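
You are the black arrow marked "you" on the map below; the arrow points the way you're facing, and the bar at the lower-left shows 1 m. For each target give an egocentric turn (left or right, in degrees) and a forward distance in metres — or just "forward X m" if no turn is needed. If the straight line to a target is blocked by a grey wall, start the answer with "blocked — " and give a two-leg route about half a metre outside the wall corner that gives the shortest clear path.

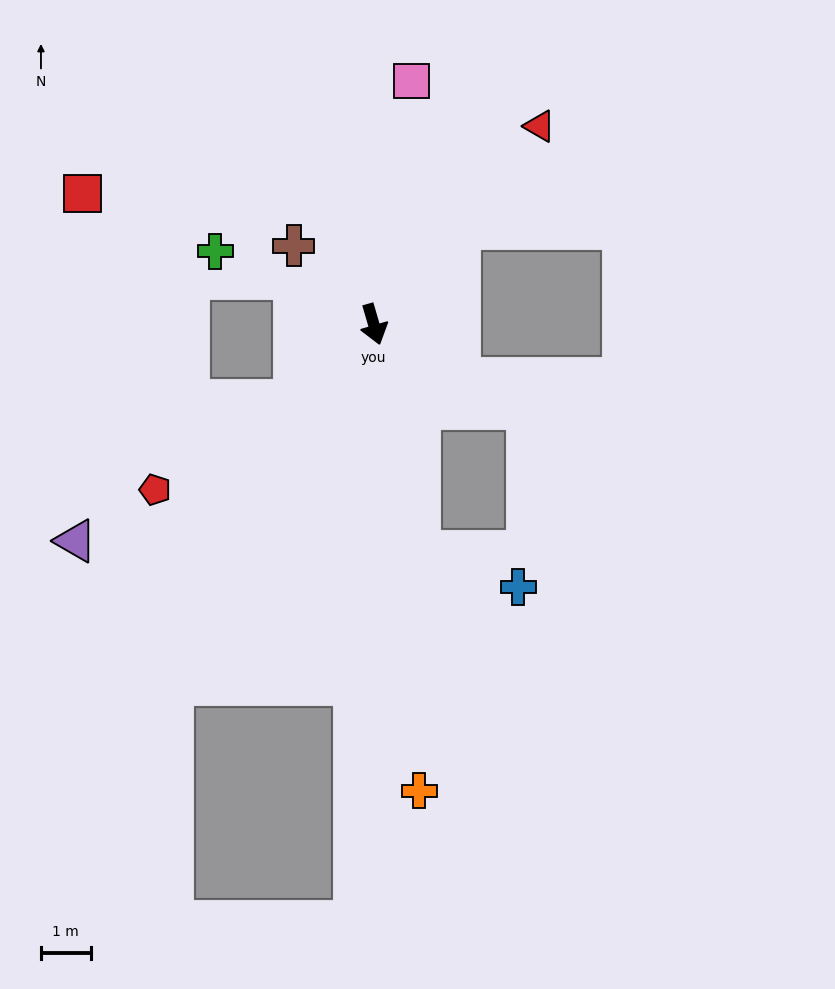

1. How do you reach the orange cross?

turn right 11°, forward 9.4 m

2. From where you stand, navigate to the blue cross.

blocked — turn right 5°, forward 4.7 m, then turn left 59°, forward 2.1 m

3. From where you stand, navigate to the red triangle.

turn left 124°, forward 5.2 m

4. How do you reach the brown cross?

turn right 151°, forward 2.3 m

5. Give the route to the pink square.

turn left 155°, forward 4.9 m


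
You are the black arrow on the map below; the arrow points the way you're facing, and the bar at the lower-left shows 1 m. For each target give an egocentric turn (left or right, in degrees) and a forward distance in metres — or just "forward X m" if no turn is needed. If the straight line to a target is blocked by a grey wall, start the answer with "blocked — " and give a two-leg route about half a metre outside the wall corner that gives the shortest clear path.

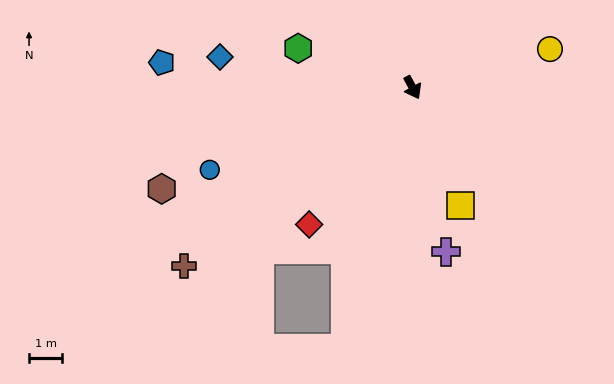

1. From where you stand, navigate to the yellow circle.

turn left 77°, forward 4.3 m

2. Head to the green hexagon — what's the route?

turn right 137°, forward 3.7 m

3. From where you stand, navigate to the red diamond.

turn right 65°, forward 5.2 m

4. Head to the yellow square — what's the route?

turn right 6°, forward 3.8 m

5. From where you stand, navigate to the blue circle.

turn right 96°, forward 6.6 m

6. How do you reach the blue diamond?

turn right 127°, forward 5.9 m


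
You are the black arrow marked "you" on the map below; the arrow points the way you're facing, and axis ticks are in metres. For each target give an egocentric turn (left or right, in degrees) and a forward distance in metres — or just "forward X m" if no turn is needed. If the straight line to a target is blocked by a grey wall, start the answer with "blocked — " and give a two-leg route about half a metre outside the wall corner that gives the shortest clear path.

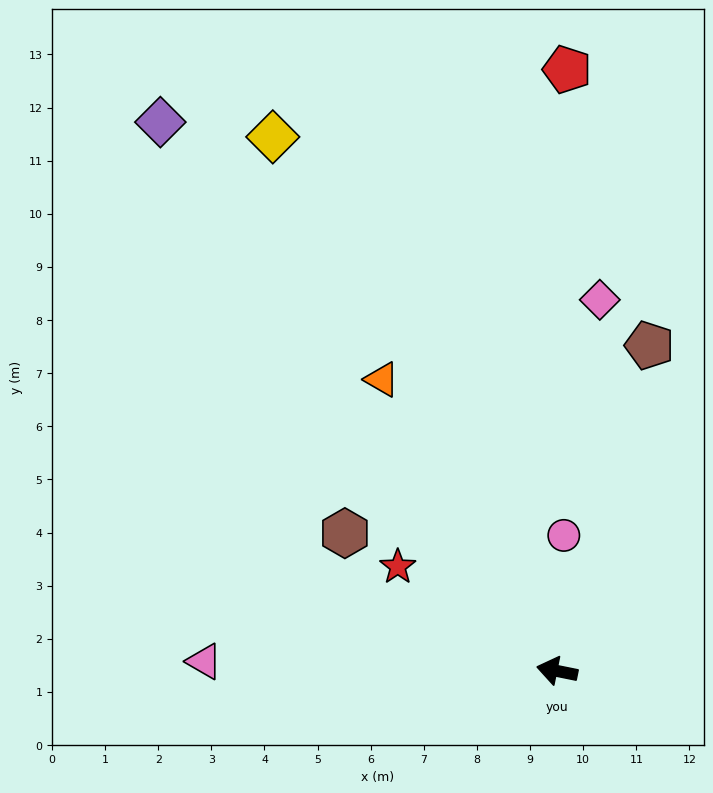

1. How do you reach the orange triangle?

turn right 48°, forward 6.4 m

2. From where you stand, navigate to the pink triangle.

turn left 10°, forward 6.6 m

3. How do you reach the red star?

turn right 22°, forward 3.6 m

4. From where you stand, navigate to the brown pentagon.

turn right 94°, forward 6.4 m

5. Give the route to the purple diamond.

turn right 43°, forward 12.7 m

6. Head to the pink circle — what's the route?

turn right 81°, forward 2.6 m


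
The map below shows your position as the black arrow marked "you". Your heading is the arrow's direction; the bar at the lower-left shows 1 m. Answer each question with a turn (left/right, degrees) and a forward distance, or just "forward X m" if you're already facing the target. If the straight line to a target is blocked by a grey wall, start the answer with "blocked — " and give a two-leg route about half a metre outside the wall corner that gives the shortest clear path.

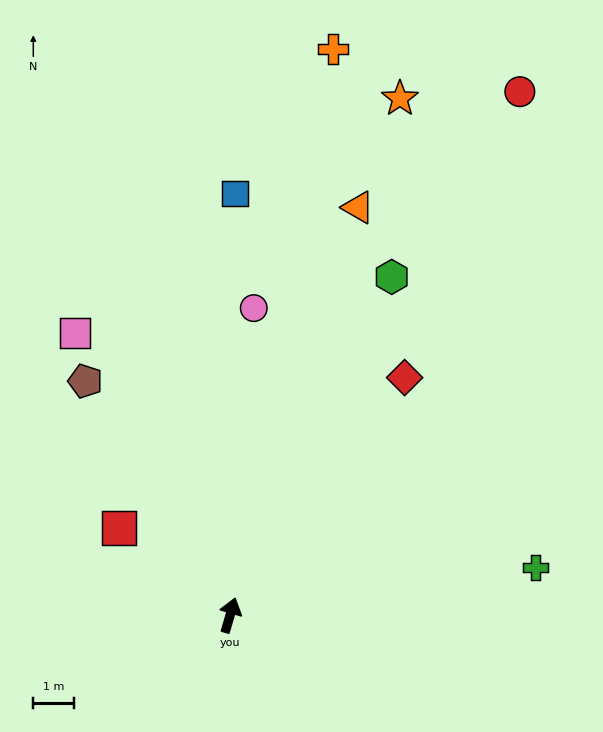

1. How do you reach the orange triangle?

forward 10.5 m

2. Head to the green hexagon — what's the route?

turn right 9°, forward 9.2 m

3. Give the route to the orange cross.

turn left 6°, forward 14.1 m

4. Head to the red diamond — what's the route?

turn right 20°, forward 7.2 m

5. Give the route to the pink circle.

turn left 12°, forward 7.6 m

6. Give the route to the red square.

turn left 68°, forward 3.5 m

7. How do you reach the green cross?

turn right 65°, forward 7.6 m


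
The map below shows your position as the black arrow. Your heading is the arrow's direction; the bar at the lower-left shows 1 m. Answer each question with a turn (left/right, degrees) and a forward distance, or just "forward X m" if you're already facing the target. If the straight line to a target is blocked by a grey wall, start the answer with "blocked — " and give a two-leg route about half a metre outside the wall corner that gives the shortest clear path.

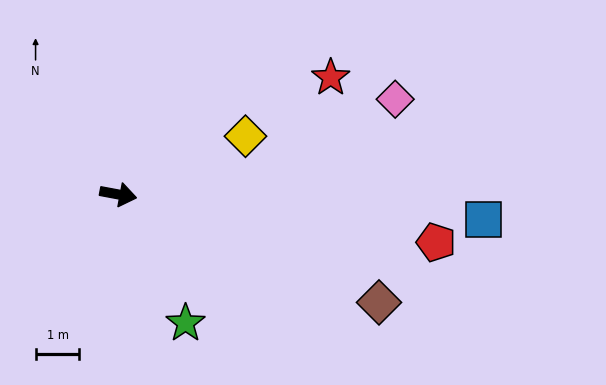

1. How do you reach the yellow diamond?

turn left 35°, forward 3.2 m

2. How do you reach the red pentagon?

turn left 2°, forward 7.3 m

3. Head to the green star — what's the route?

turn right 52°, forward 3.3 m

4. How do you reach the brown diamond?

turn right 12°, forward 6.4 m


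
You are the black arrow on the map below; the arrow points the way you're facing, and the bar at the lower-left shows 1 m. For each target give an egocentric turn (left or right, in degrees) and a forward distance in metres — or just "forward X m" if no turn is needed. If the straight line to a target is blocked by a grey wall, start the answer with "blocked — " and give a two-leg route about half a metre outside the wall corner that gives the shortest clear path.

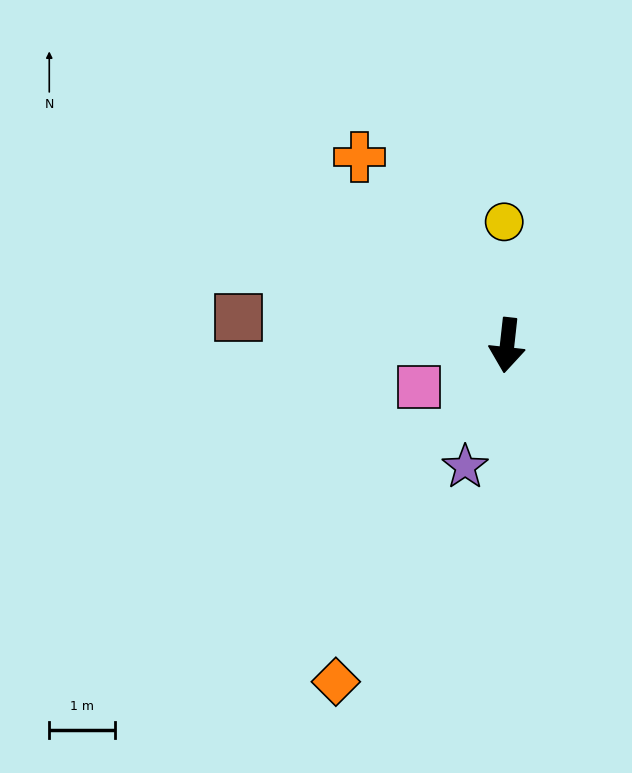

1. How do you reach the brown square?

turn right 90°, forward 4.1 m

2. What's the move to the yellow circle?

turn right 172°, forward 1.9 m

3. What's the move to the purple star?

turn right 13°, forward 2.0 m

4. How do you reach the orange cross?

turn right 136°, forward 3.7 m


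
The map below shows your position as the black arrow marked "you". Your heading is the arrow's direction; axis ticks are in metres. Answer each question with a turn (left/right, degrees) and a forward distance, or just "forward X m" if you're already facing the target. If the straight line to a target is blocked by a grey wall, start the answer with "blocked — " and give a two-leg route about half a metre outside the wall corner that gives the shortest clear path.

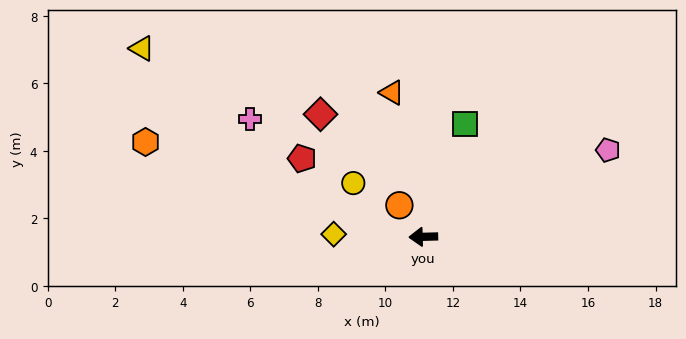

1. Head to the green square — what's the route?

turn right 112°, forward 3.6 m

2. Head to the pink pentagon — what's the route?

turn right 156°, forward 6.0 m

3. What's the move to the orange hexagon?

turn right 20°, forward 8.7 m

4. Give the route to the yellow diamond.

turn right 3°, forward 2.7 m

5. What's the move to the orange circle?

turn right 54°, forward 1.2 m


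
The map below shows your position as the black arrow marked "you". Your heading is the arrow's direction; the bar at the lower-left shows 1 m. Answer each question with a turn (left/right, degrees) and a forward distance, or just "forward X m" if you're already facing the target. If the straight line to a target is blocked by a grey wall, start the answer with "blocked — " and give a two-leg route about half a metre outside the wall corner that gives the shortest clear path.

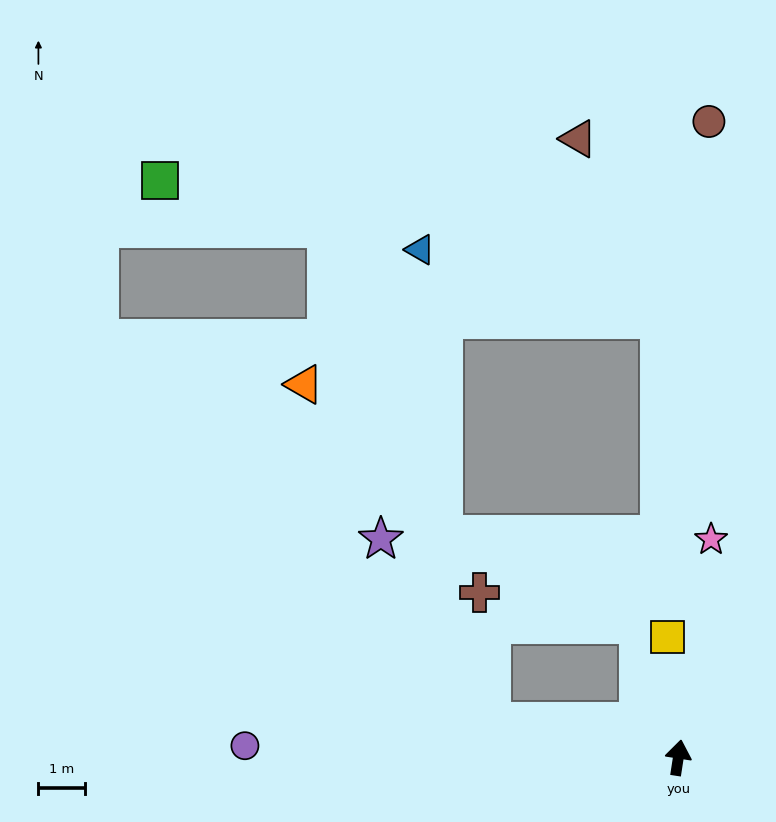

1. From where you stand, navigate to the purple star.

blocked — turn left 88°, forward 4.1 m, then turn right 48°, forward 4.6 m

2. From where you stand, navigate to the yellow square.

turn left 14°, forward 2.6 m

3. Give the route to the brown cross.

blocked — turn left 88°, forward 4.1 m, then turn right 74°, forward 2.8 m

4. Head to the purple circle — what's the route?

turn left 97°, forward 9.3 m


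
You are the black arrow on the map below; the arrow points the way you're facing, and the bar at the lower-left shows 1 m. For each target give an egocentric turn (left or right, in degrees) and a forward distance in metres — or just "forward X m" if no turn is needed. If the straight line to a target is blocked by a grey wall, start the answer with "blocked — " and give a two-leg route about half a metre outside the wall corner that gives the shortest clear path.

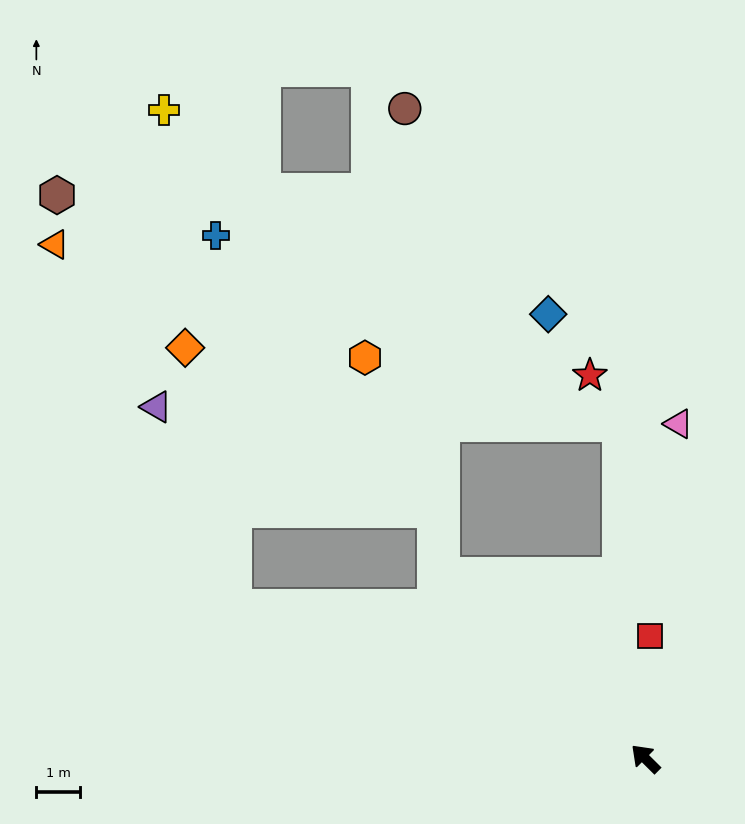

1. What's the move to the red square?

turn right 47°, forward 2.8 m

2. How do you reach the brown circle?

blocked — turn left 3°, forward 6.3 m, then turn right 44°, forward 10.8 m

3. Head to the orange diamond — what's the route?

blocked — turn left 25°, forward 10.1 m, then turn right 60°, forward 6.1 m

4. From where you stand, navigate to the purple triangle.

blocked — turn left 25°, forward 10.1 m, then turn right 49°, forward 5.0 m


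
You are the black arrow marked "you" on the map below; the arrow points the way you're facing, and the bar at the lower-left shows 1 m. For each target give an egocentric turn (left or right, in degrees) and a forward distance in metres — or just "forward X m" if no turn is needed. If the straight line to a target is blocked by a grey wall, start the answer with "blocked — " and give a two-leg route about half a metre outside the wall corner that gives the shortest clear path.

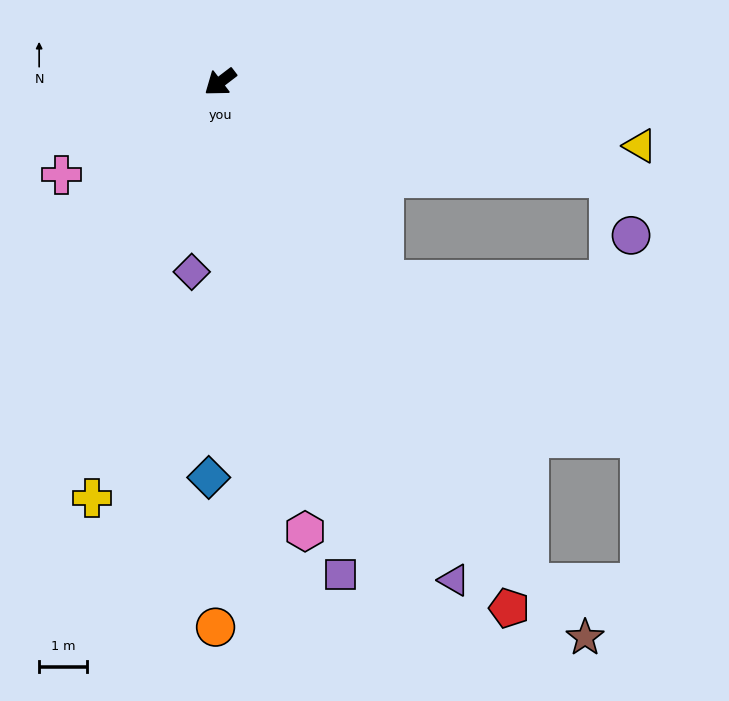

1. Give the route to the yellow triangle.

turn left 134°, forward 8.8 m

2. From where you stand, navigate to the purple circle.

blocked — turn left 129°, forward 8.3 m, then turn right 56°, forward 1.3 m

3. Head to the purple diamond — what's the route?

turn left 44°, forward 4.0 m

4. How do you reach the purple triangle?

turn left 78°, forward 11.4 m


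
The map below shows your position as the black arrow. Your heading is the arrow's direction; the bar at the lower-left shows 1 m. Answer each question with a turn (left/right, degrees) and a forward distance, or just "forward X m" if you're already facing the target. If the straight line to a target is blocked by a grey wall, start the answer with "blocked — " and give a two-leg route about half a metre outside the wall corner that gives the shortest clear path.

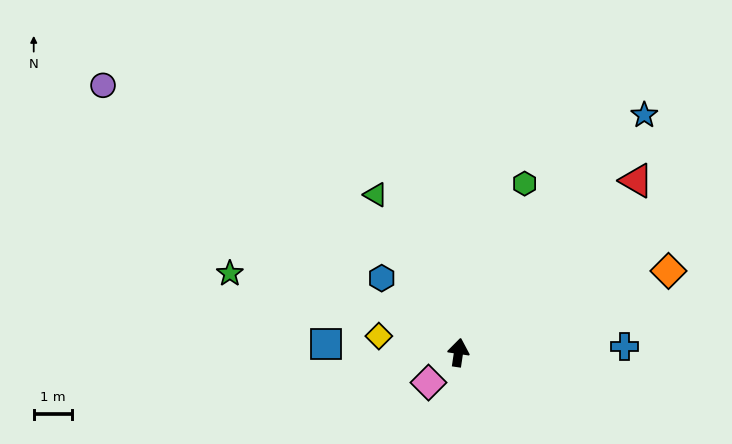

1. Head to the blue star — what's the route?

turn right 30°, forward 7.8 m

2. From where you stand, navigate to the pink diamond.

turn left 143°, forward 1.1 m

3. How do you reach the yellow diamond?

turn left 87°, forward 2.1 m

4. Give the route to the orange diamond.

turn right 60°, forward 5.8 m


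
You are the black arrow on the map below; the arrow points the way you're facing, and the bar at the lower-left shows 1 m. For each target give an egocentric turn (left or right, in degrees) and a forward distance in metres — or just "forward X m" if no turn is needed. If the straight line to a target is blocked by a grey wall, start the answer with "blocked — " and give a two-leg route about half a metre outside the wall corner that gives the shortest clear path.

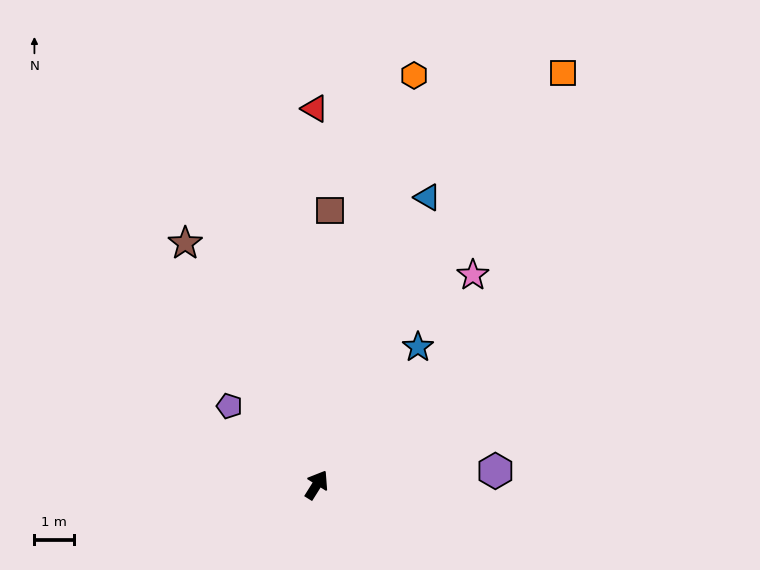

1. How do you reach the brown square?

turn left 29°, forward 7.0 m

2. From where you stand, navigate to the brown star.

turn left 61°, forward 7.0 m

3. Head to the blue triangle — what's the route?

turn left 11°, forward 7.8 m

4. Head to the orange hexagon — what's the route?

turn left 19°, forward 10.7 m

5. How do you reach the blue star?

turn right 4°, forward 4.3 m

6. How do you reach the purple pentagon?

turn left 80°, forward 3.0 m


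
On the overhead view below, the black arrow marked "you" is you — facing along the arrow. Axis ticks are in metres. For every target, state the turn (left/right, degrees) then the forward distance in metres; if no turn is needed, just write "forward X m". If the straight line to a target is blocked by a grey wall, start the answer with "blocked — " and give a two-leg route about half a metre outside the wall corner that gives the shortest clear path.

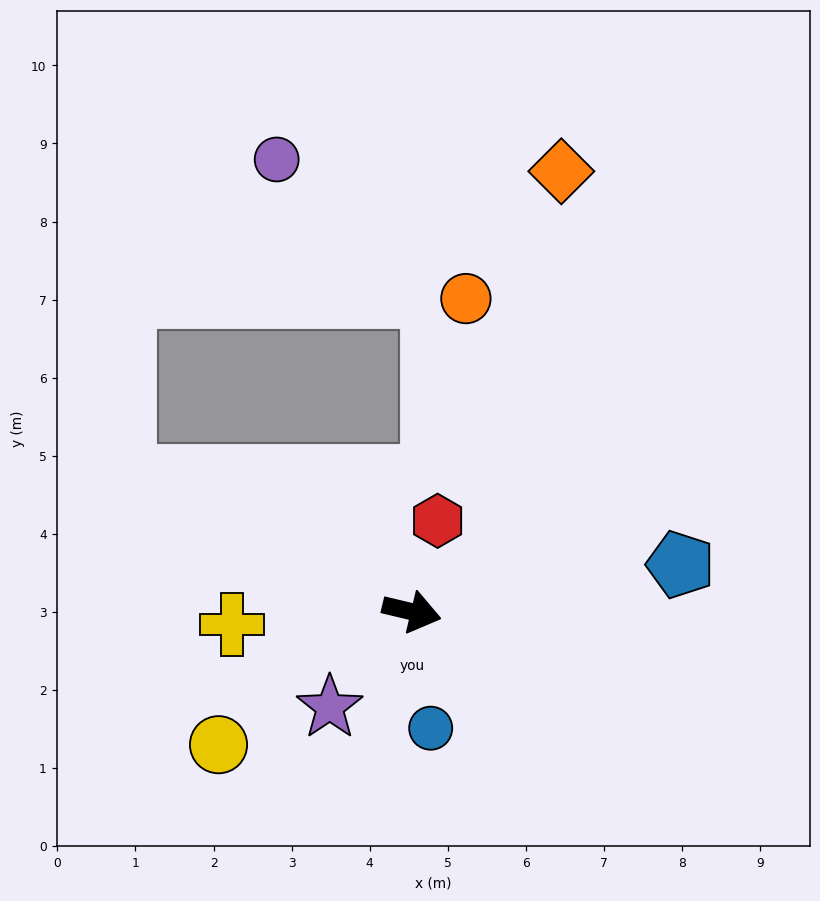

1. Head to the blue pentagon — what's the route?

turn left 23°, forward 3.5 m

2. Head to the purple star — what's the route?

turn right 117°, forward 1.6 m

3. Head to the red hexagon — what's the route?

turn left 88°, forward 1.2 m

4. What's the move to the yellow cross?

turn right 162°, forward 2.3 m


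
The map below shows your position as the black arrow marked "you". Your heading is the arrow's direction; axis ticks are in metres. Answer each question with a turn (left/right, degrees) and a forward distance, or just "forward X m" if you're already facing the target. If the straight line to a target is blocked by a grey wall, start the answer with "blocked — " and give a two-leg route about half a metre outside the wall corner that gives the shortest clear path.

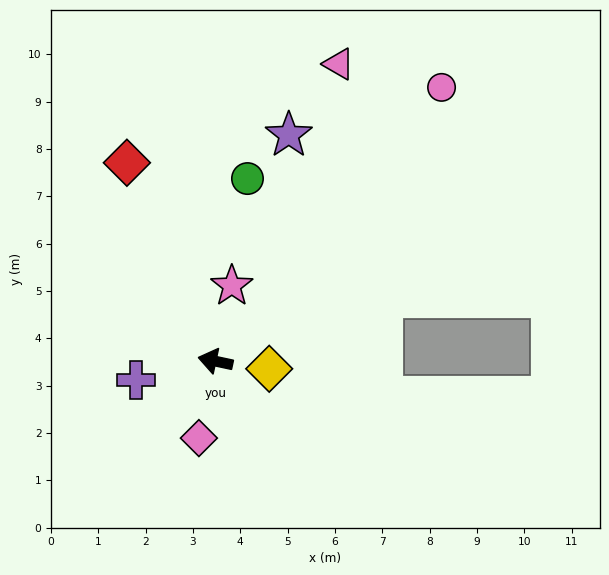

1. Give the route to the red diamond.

turn right 54°, forward 4.6 m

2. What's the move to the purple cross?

turn left 25°, forward 1.7 m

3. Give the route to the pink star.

turn right 90°, forward 1.6 m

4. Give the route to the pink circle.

turn right 117°, forward 7.5 m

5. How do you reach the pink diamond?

turn left 90°, forward 1.7 m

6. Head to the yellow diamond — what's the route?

turn right 176°, forward 1.1 m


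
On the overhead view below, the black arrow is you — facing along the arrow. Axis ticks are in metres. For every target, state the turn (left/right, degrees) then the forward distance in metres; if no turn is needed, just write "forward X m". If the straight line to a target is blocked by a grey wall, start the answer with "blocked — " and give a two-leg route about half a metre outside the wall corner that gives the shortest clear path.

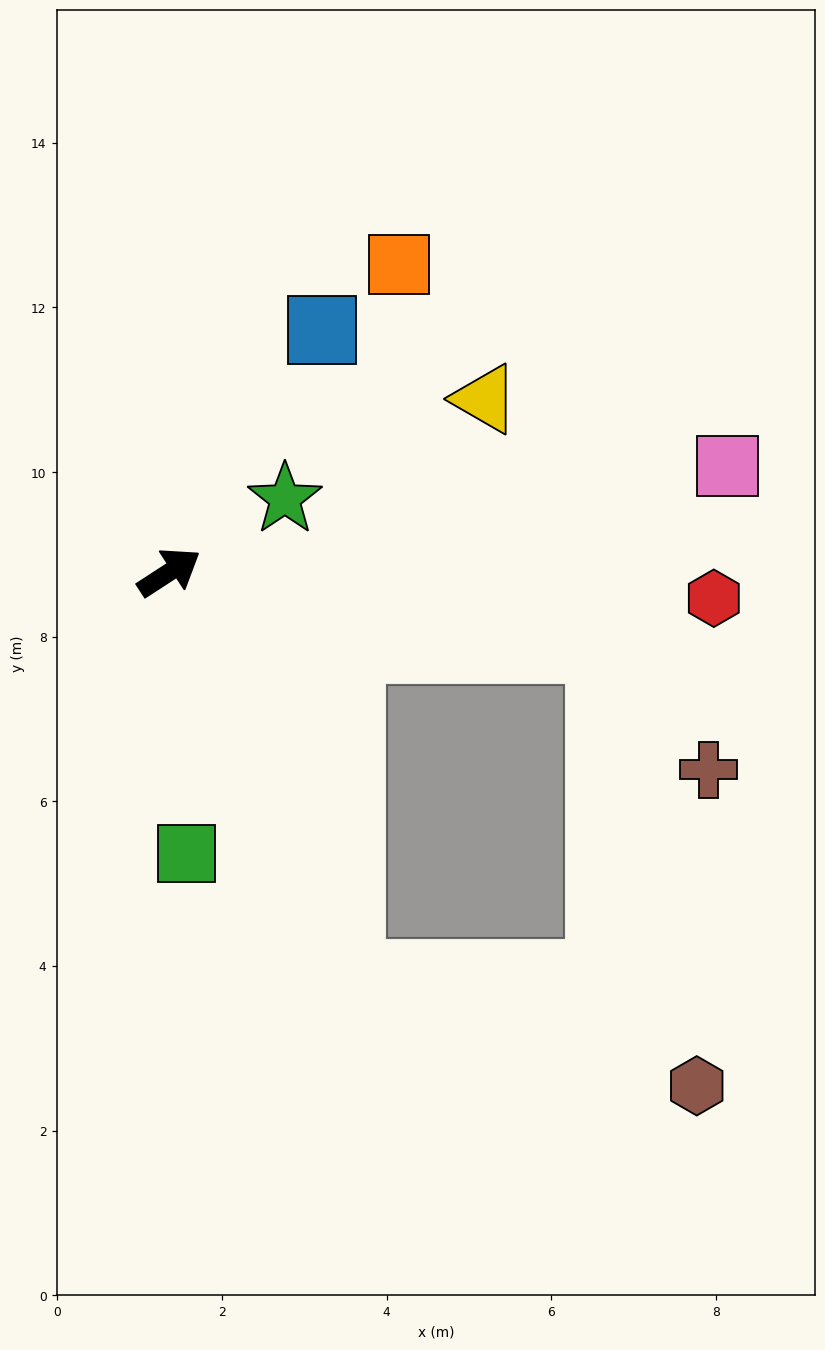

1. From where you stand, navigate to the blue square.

turn left 25°, forward 3.5 m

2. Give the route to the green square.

turn right 120°, forward 3.4 m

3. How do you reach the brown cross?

blocked — turn right 43°, forward 5.3 m, then turn right 39°, forward 2.0 m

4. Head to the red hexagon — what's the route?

turn right 36°, forward 6.6 m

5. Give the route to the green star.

forward 1.7 m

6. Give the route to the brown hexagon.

blocked — turn right 99°, forward 5.4 m, then turn left 48°, forward 4.4 m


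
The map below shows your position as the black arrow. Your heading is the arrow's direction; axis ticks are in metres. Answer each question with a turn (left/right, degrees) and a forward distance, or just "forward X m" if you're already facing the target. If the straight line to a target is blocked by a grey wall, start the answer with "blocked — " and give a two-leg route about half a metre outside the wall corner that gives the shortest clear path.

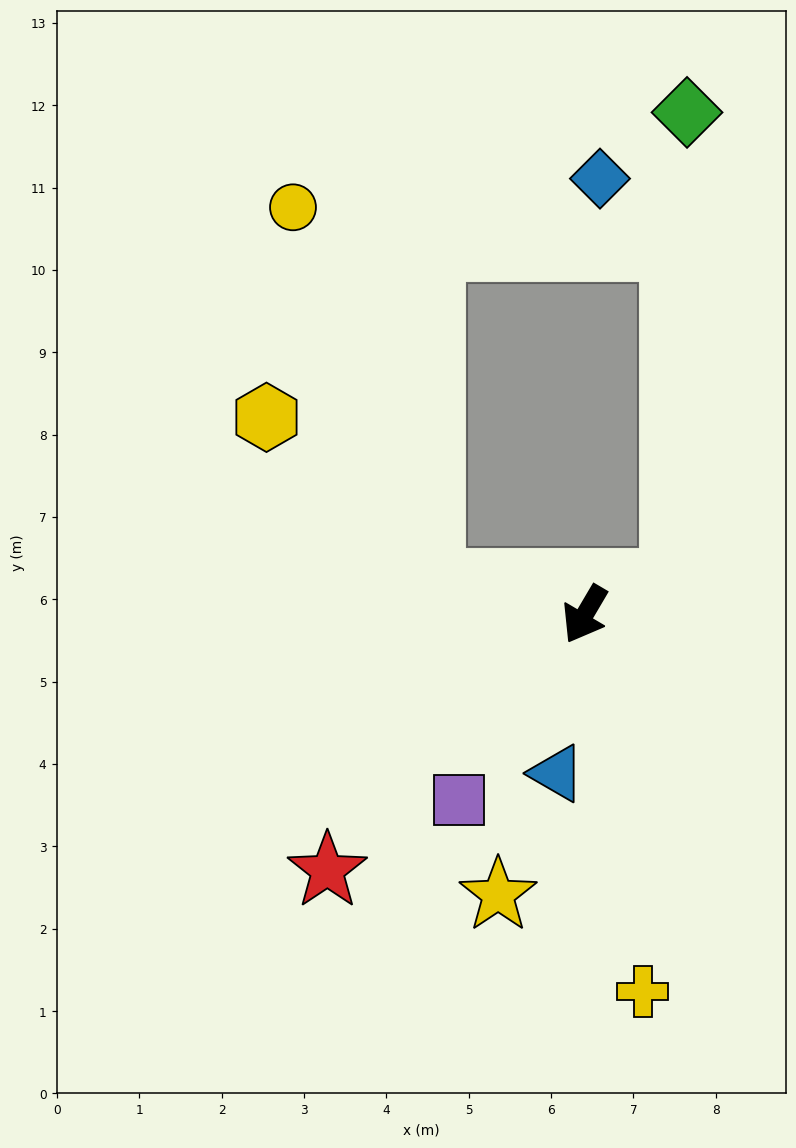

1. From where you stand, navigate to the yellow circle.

blocked — turn right 71°, forward 1.9 m, then turn right 59°, forward 4.9 m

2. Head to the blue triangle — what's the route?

turn left 20°, forward 2.0 m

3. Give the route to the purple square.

turn right 4°, forward 2.7 m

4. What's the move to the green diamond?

blocked — turn left 139°, forward 1.2 m, then turn left 70°, forward 5.7 m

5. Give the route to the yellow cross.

turn left 39°, forward 4.6 m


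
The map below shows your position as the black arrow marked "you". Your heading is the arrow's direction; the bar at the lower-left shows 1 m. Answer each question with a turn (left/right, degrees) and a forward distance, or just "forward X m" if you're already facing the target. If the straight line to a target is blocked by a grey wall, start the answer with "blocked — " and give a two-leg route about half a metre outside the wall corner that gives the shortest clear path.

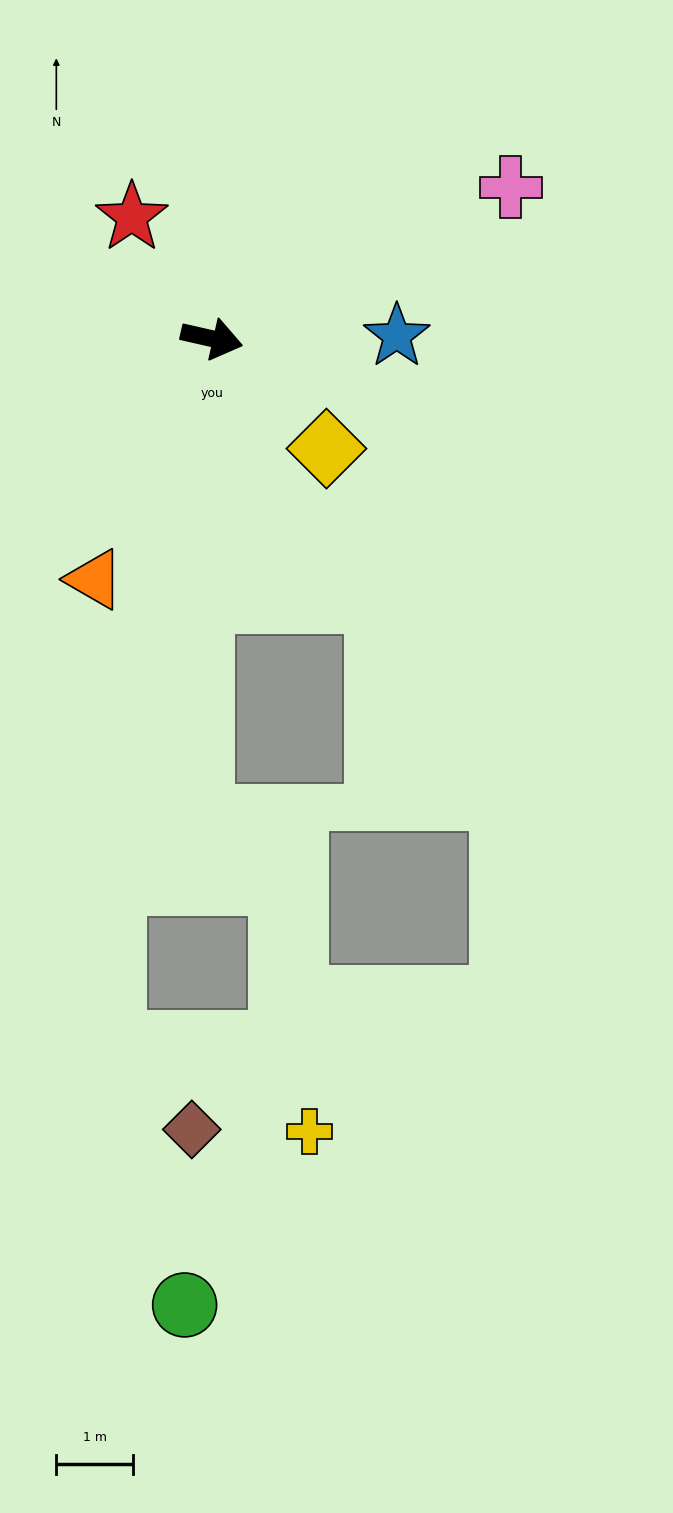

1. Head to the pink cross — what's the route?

turn left 40°, forward 4.3 m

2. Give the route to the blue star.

turn left 14°, forward 2.4 m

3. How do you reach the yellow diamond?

turn right 31°, forward 2.1 m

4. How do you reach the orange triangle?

turn right 103°, forward 3.5 m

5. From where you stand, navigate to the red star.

turn left 136°, forward 1.9 m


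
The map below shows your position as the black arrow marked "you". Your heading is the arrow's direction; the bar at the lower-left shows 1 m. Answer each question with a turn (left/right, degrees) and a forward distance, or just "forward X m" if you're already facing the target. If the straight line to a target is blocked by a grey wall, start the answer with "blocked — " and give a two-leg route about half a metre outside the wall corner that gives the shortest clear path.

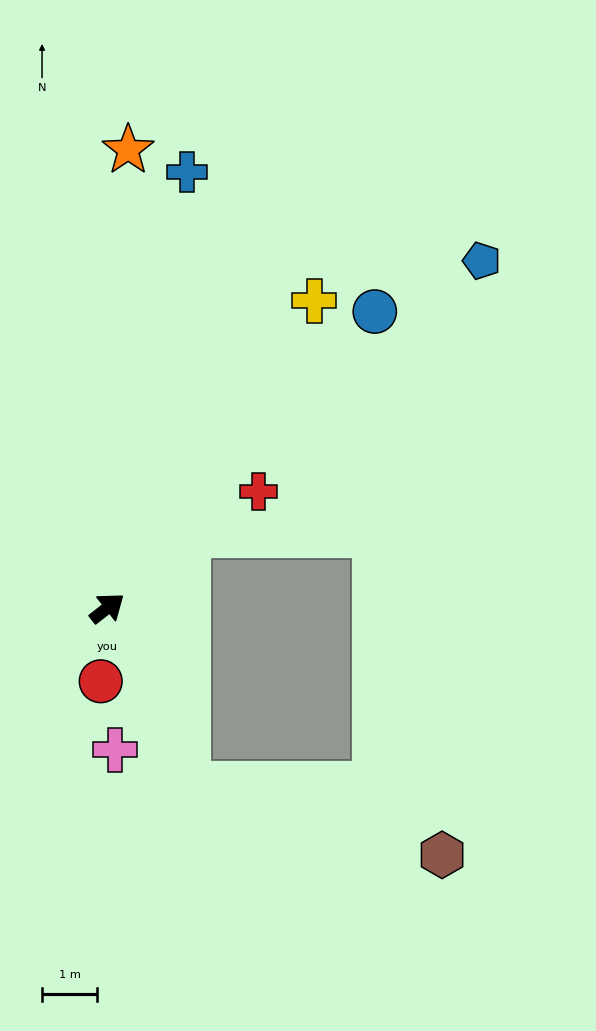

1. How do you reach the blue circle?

turn left 10°, forward 7.3 m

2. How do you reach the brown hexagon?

blocked — turn right 104°, forward 3.5 m, then turn left 50°, forward 4.8 m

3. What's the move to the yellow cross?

turn left 18°, forward 6.7 m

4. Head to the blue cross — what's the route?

turn left 41°, forward 8.1 m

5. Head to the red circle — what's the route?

turn right 133°, forward 1.3 m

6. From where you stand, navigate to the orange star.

turn left 49°, forward 8.4 m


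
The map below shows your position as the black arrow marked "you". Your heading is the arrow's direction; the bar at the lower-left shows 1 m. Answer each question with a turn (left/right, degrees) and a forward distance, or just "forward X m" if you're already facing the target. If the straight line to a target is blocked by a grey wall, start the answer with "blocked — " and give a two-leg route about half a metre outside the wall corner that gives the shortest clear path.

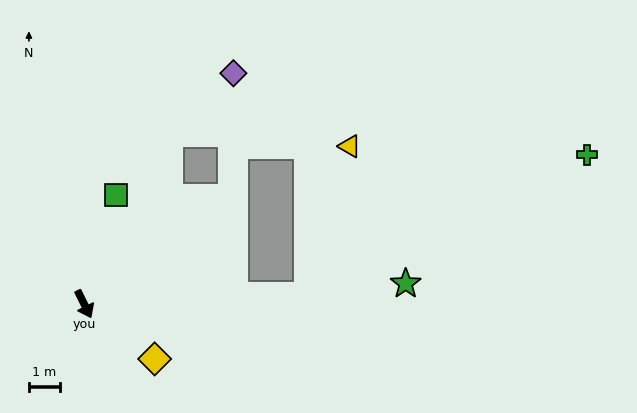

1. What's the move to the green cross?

blocked — turn left 66°, forward 7.1 m, then turn left 24°, forward 10.0 m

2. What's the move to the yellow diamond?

turn left 26°, forward 2.8 m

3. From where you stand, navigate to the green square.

turn left 138°, forward 3.6 m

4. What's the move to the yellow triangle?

blocked — turn left 66°, forward 7.1 m, then turn left 72°, forward 4.9 m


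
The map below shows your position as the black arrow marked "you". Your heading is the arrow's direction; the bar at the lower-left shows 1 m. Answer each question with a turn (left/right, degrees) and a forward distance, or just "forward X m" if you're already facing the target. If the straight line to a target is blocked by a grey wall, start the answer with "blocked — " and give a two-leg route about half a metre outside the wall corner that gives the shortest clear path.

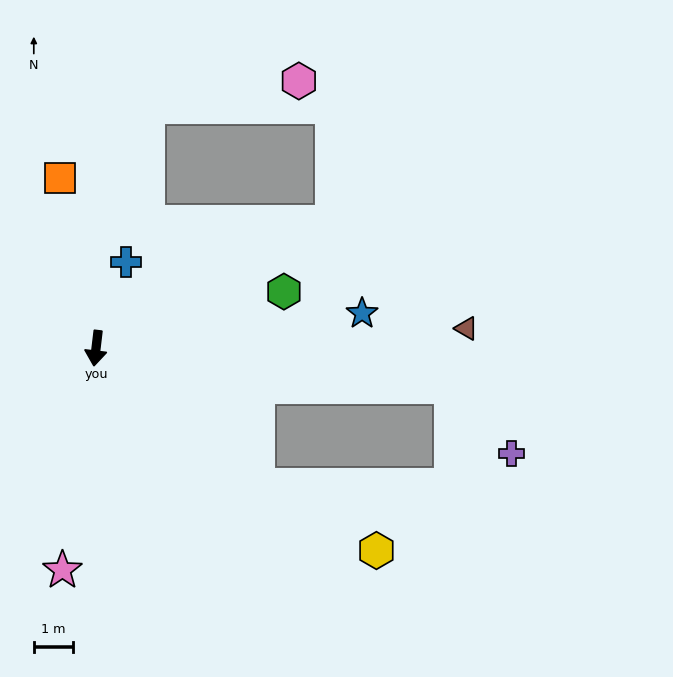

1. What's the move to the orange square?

turn right 161°, forward 4.4 m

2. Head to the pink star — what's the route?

forward 5.7 m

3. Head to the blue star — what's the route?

turn left 104°, forward 6.8 m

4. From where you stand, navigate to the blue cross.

turn left 168°, forward 2.3 m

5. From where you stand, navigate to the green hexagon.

turn left 114°, forward 5.0 m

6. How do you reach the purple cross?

blocked — turn left 90°, forward 9.0 m, then turn right 40°, forward 2.3 m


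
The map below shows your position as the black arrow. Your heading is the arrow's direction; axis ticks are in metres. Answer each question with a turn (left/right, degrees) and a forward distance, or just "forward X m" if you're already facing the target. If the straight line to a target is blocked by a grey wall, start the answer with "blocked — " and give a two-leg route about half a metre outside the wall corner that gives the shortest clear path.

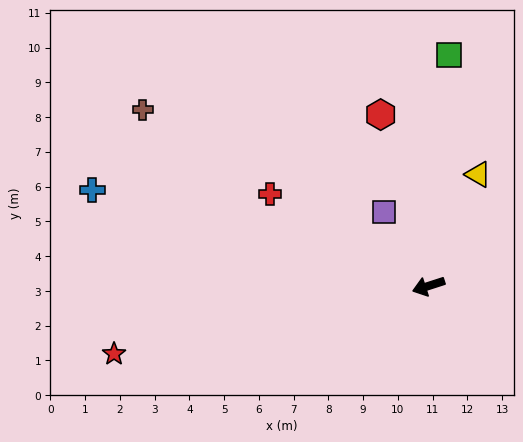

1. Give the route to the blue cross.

turn right 34°, forward 10.1 m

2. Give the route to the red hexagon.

turn right 92°, forward 5.1 m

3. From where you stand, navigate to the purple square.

turn right 77°, forward 2.5 m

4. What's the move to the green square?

turn right 113°, forward 6.7 m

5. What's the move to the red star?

turn right 6°, forward 9.3 m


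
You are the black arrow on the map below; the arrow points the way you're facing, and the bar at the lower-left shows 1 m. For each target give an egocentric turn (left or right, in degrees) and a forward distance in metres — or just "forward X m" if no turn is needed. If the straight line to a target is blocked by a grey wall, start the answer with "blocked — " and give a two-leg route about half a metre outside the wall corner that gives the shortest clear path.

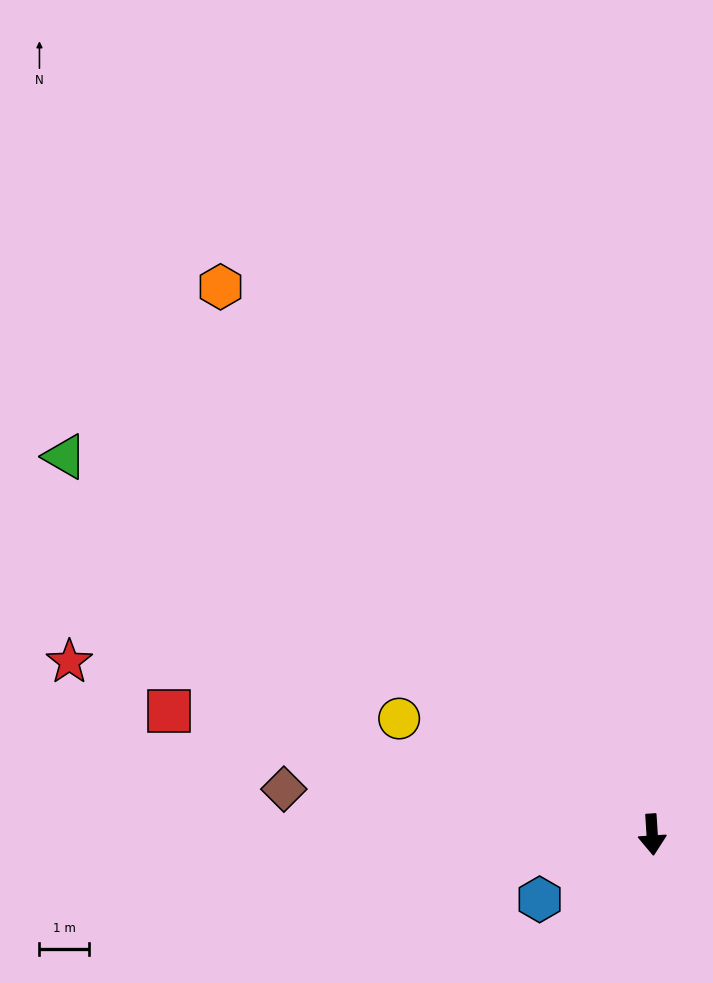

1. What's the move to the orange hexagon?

turn right 145°, forward 14.0 m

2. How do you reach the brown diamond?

turn right 101°, forward 7.4 m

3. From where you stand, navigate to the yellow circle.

turn right 118°, forward 5.6 m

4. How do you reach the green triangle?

turn right 126°, forward 14.0 m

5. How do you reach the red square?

turn right 108°, forward 10.0 m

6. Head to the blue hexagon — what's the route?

turn right 64°, forward 2.6 m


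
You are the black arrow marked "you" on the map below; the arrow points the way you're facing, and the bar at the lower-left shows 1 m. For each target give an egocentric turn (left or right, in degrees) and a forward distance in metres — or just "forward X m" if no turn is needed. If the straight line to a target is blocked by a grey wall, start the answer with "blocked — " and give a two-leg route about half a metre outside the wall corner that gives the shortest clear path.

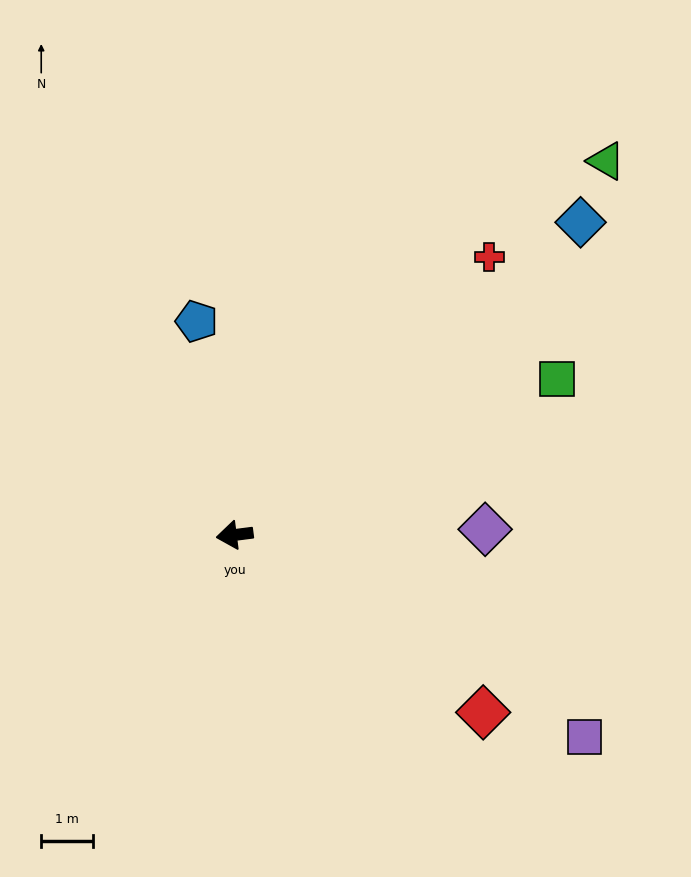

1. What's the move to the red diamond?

turn left 137°, forward 5.8 m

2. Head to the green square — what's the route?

turn right 161°, forward 6.8 m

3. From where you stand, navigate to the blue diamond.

turn right 145°, forward 8.9 m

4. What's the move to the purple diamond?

turn left 174°, forward 4.8 m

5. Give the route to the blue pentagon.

turn right 87°, forward 4.2 m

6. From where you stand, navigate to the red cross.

turn right 140°, forward 7.2 m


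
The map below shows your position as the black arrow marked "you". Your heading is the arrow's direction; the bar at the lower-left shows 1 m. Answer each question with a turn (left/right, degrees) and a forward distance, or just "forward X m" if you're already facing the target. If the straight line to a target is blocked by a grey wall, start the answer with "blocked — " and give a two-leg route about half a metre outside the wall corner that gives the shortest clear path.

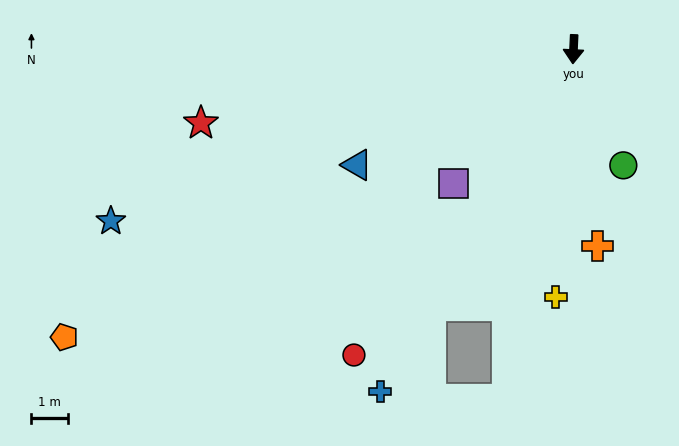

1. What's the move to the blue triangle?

turn right 59°, forward 6.7 m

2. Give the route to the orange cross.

turn left 10°, forward 5.4 m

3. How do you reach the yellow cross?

forward 6.8 m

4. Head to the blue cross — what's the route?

turn right 27°, forward 10.8 m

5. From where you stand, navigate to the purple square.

turn right 39°, forward 4.9 m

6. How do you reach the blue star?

turn right 67°, forward 13.5 m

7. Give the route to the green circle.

turn left 26°, forward 3.5 m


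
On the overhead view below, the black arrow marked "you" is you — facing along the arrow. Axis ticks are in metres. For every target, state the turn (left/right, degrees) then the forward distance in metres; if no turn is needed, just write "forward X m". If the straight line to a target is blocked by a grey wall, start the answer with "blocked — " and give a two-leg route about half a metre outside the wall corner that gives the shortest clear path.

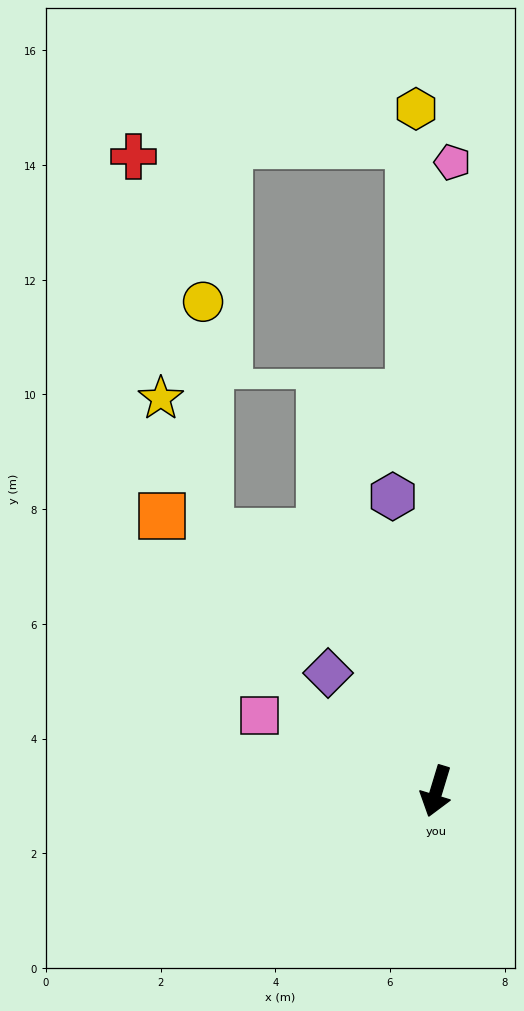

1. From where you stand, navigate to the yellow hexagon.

turn right 161°, forward 11.9 m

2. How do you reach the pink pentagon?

turn right 165°, forward 11.0 m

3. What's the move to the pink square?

turn right 96°, forward 3.4 m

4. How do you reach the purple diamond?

turn right 121°, forward 2.8 m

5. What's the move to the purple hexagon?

turn right 155°, forward 5.2 m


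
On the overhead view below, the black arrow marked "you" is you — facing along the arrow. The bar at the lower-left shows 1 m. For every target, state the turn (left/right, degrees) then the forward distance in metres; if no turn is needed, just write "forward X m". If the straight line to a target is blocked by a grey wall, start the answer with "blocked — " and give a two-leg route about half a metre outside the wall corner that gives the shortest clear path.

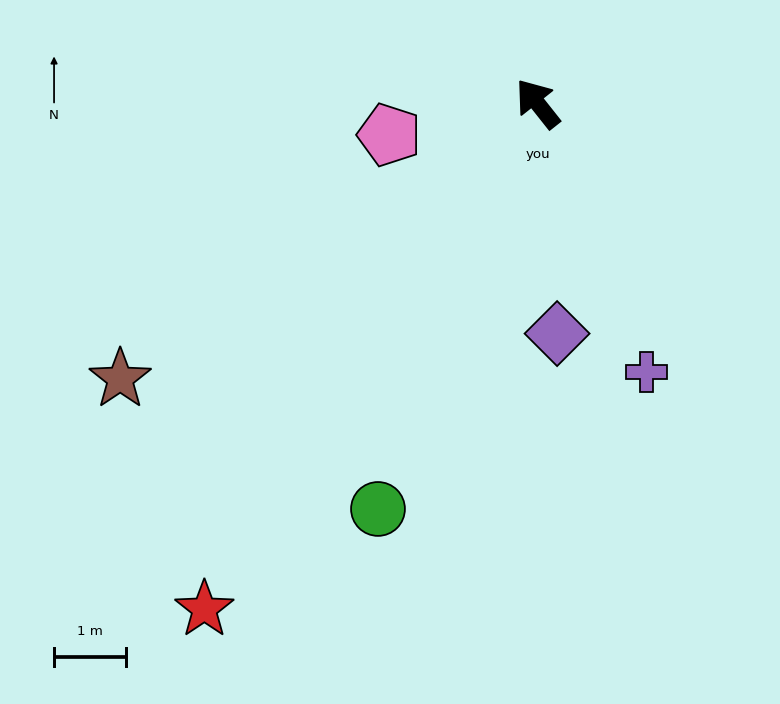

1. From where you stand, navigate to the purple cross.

turn left 164°, forward 4.0 m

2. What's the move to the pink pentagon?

turn left 64°, forward 2.1 m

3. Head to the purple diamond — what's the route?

turn left 146°, forward 3.2 m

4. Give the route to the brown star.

turn left 85°, forward 6.9 m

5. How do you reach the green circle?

turn left 120°, forward 6.0 m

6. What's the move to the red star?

turn left 108°, forward 8.4 m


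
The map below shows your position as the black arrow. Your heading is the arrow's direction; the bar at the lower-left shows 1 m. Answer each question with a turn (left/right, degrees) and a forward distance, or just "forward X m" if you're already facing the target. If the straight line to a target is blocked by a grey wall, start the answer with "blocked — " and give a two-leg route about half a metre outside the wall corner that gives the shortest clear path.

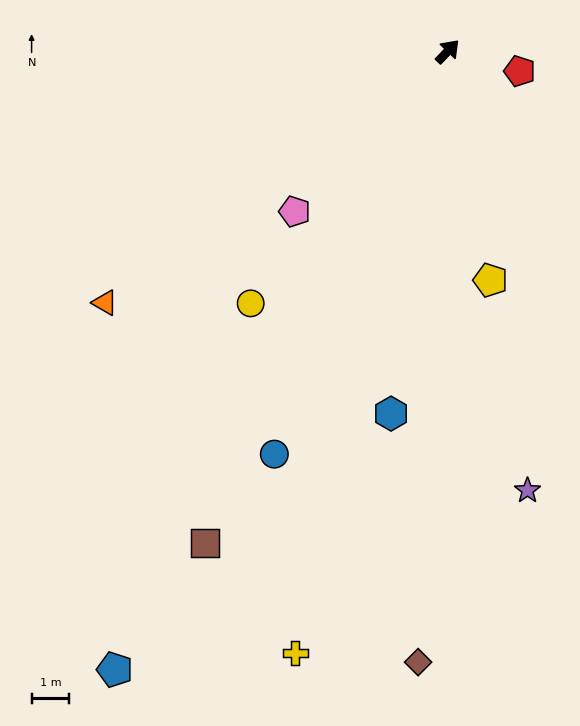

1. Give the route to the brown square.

turn right 162°, forward 14.5 m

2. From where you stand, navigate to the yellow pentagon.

turn right 126°, forward 6.2 m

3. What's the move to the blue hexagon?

turn right 145°, forward 9.7 m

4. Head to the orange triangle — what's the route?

turn left 170°, forward 11.3 m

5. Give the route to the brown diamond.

turn right 139°, forward 16.2 m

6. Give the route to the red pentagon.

turn right 62°, forward 2.0 m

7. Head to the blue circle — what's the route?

turn right 159°, forward 11.6 m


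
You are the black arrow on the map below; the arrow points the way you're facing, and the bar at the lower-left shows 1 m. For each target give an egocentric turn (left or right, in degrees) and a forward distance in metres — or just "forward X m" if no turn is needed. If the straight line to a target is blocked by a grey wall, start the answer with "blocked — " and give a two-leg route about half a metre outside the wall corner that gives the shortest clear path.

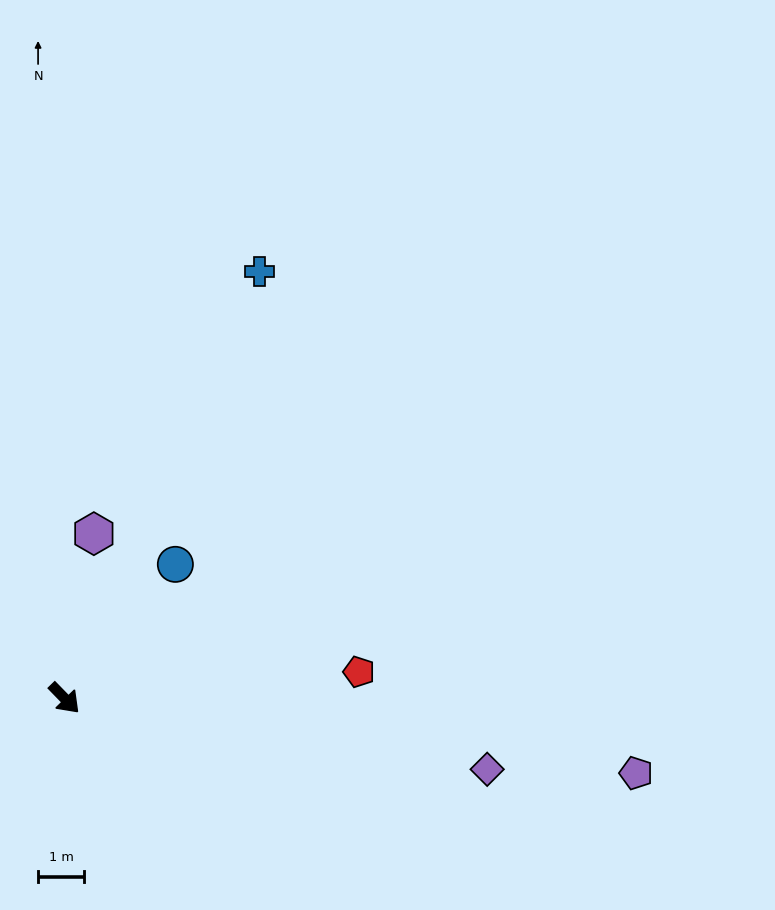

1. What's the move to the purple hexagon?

turn left 126°, forward 3.6 m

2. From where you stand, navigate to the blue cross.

turn left 111°, forward 10.1 m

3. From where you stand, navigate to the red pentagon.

turn left 51°, forward 6.4 m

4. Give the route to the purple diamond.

turn left 36°, forward 9.2 m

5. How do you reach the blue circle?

turn left 96°, forward 3.8 m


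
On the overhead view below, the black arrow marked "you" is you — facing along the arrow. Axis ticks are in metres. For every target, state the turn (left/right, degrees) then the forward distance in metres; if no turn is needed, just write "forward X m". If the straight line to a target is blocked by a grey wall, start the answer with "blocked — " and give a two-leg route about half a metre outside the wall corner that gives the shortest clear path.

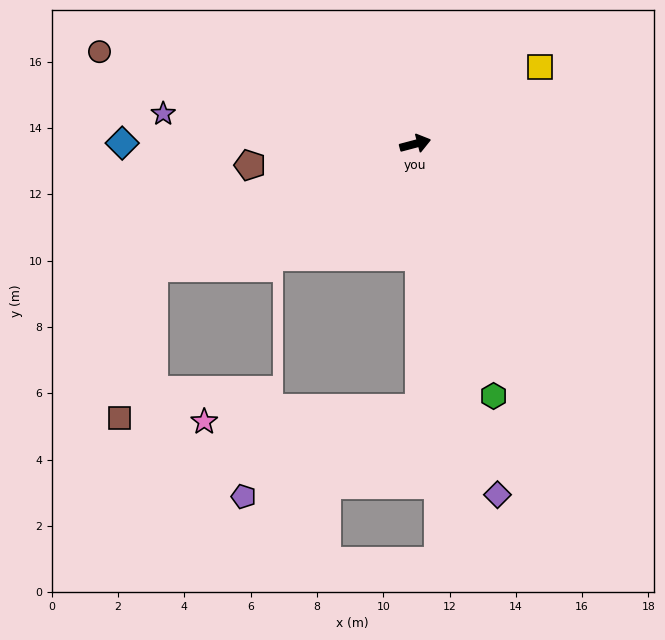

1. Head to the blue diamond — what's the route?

turn left 165°, forward 8.8 m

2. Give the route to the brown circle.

turn left 149°, forward 9.9 m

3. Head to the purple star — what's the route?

turn left 158°, forward 7.7 m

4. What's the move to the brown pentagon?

turn left 173°, forward 5.0 m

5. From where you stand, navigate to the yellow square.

turn left 17°, forward 4.4 m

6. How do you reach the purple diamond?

turn right 92°, forward 10.9 m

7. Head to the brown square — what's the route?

blocked — turn right 169°, forward 8.7 m, then turn left 51°, forward 4.6 m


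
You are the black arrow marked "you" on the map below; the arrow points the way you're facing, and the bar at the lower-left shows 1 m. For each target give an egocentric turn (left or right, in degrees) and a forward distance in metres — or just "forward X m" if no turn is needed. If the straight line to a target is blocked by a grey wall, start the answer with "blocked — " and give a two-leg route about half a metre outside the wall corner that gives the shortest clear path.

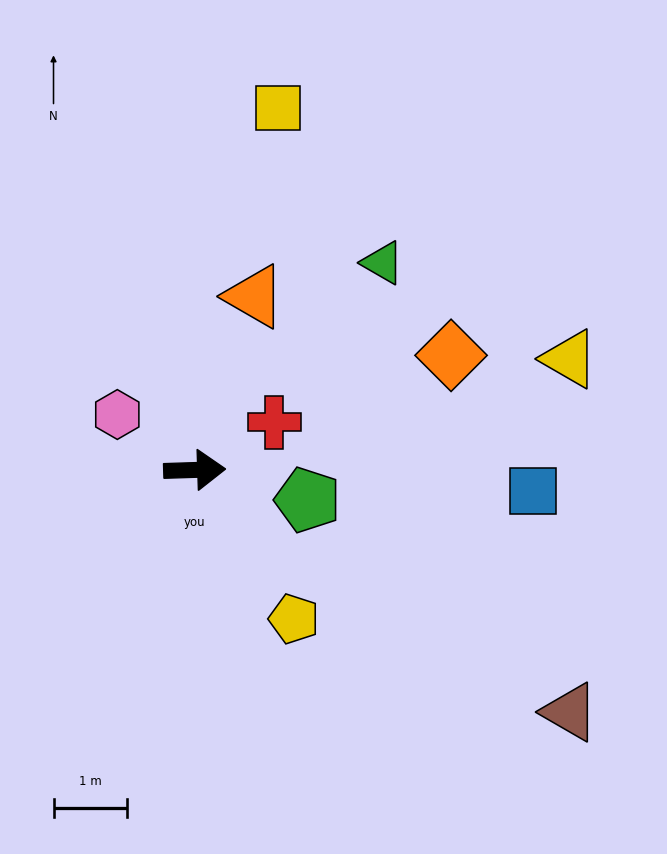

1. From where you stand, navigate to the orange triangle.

turn left 69°, forward 2.5 m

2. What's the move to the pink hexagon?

turn left 143°, forward 1.3 m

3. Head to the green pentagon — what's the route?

turn right 17°, forward 1.6 m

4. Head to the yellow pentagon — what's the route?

turn right 58°, forward 2.4 m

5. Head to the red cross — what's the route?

turn left 29°, forward 1.3 m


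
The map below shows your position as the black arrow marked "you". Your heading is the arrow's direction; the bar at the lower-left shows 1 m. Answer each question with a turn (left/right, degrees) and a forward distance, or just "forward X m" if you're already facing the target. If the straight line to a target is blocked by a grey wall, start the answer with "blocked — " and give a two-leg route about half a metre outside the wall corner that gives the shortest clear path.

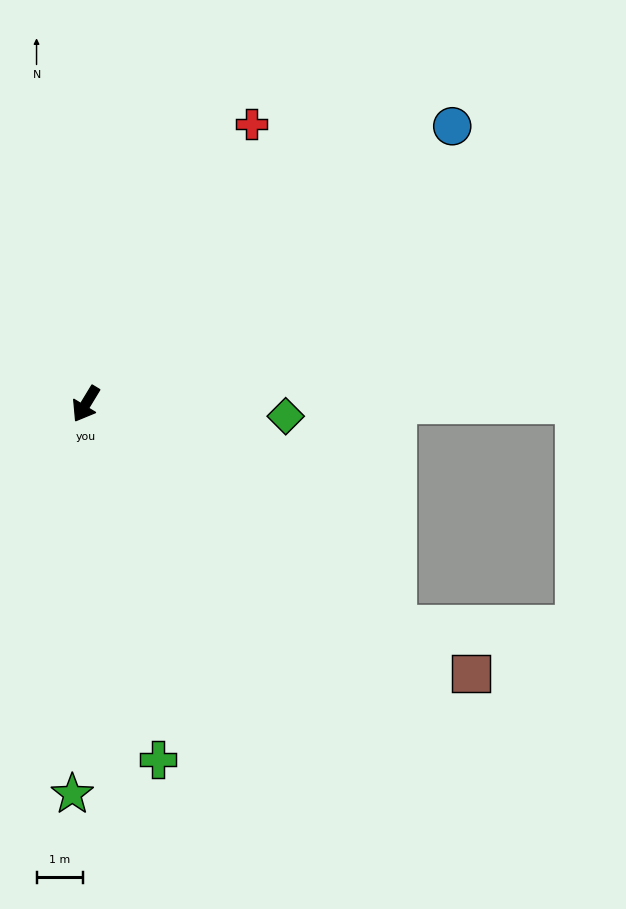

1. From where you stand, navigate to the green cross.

turn left 43°, forward 7.8 m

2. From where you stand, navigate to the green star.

turn left 29°, forward 8.4 m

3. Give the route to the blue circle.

turn left 158°, forward 9.9 m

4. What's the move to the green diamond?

turn left 118°, forward 4.3 m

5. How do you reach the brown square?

turn left 86°, forward 10.2 m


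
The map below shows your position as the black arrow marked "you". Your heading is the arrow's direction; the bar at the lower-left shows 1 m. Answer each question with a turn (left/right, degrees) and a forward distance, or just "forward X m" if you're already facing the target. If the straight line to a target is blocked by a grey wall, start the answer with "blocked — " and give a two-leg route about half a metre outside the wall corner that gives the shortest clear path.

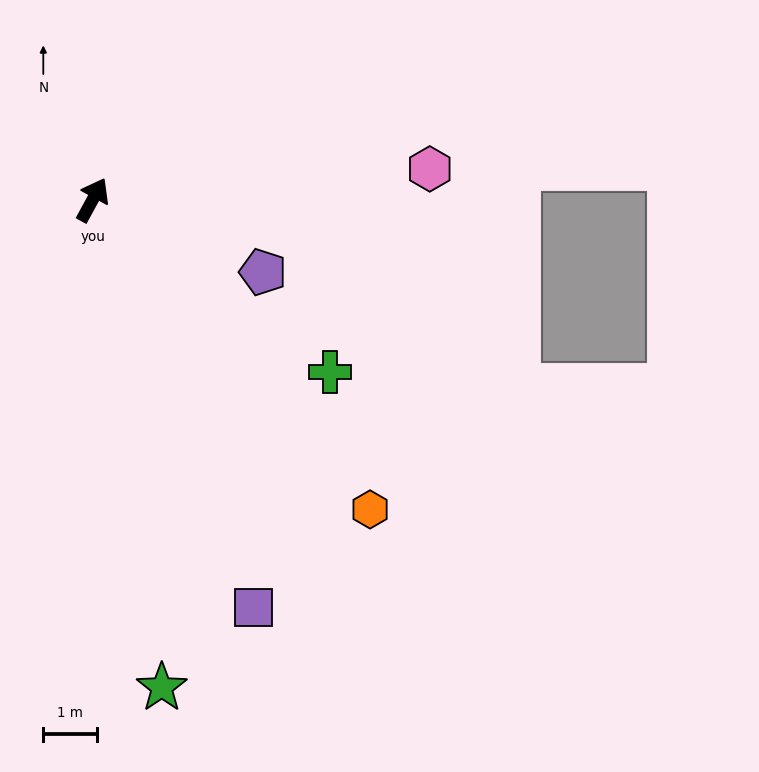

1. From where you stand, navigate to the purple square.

turn right 130°, forward 8.1 m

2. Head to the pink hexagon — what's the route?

turn right 56°, forward 6.3 m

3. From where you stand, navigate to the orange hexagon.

turn right 109°, forward 7.7 m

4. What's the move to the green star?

turn right 143°, forward 9.1 m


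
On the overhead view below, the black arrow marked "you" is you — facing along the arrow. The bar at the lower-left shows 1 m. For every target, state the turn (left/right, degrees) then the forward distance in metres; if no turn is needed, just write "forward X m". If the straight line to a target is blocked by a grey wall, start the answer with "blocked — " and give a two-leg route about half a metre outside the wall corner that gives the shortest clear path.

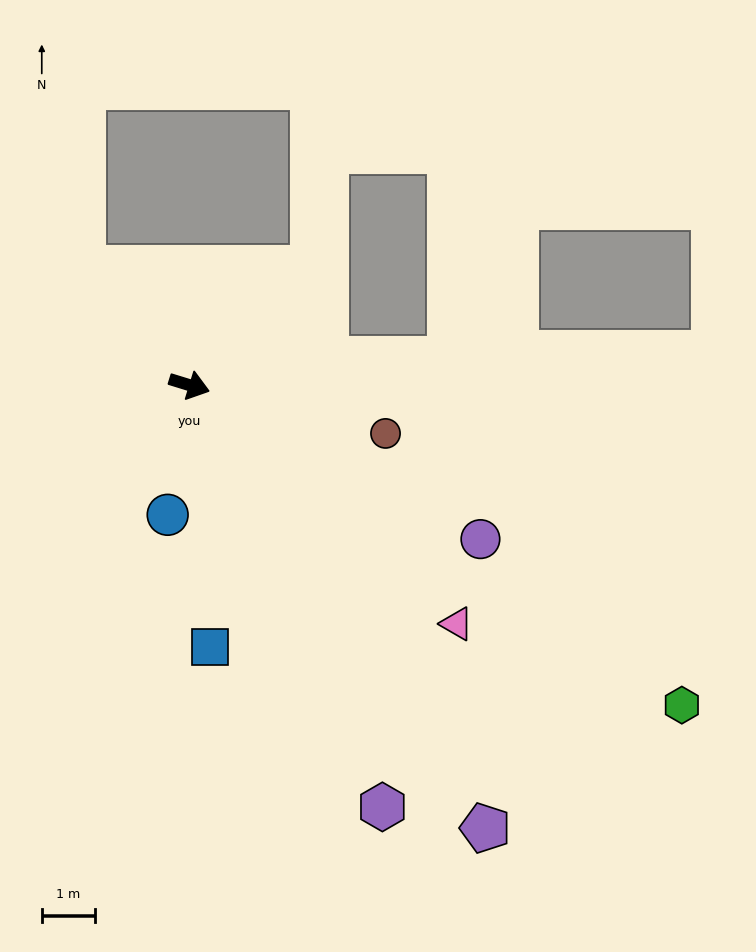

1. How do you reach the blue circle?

turn right 82°, forward 2.5 m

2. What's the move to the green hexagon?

turn right 16°, forward 11.1 m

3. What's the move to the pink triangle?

turn right 25°, forward 6.8 m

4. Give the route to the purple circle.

turn right 11°, forward 6.2 m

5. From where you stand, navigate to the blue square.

turn right 68°, forward 5.0 m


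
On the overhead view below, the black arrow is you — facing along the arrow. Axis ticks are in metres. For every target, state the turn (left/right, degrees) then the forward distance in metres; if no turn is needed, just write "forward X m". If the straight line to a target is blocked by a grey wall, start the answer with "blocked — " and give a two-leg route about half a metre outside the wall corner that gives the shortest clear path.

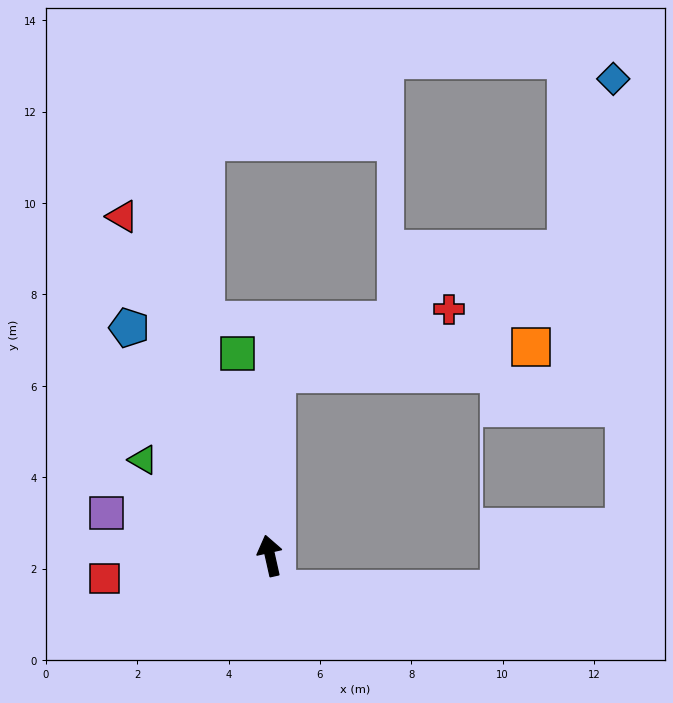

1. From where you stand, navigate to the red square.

turn left 85°, forward 3.7 m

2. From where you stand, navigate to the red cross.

blocked — turn right 15°, forward 4.0 m, then turn right 67°, forward 4.0 m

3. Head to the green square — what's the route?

turn right 4°, forward 4.5 m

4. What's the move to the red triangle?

turn left 11°, forward 8.1 m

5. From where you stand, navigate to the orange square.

blocked — turn right 15°, forward 4.0 m, then turn right 82°, forward 5.6 m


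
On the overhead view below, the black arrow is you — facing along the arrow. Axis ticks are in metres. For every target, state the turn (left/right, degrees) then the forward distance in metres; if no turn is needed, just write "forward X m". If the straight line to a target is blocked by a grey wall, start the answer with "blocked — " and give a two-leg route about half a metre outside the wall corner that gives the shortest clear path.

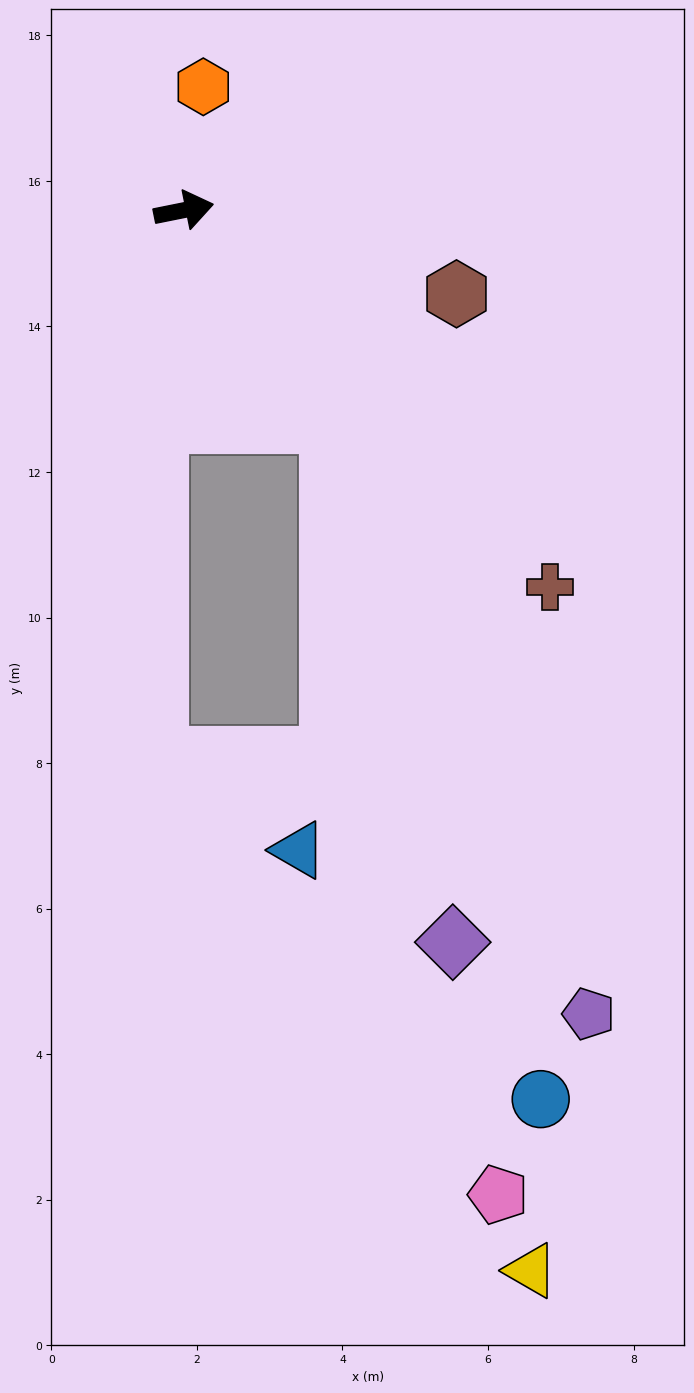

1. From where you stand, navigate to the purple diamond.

blocked — turn right 67°, forward 3.5 m, then turn right 21°, forward 7.3 m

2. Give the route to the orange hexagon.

turn left 70°, forward 1.7 m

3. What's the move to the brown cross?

turn right 57°, forward 7.2 m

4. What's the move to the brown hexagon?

turn right 28°, forward 3.9 m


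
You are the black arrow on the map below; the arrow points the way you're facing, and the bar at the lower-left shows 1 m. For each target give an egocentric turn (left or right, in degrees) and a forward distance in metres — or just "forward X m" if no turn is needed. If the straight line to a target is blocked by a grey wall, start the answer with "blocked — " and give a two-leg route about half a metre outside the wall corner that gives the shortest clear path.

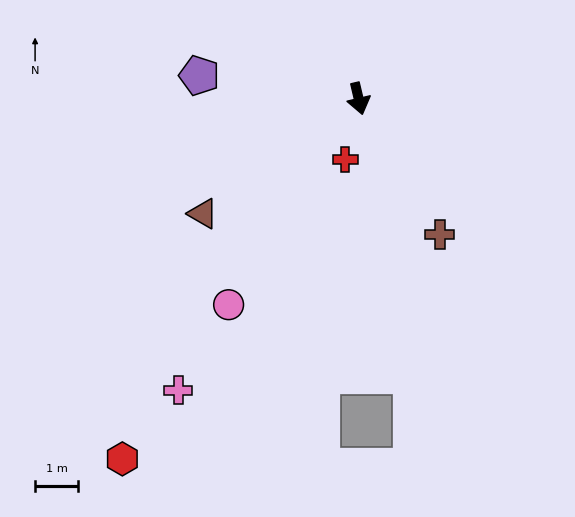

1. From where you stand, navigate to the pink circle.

turn right 46°, forward 5.6 m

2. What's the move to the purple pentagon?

turn right 112°, forward 3.7 m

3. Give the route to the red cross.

turn right 26°, forward 1.4 m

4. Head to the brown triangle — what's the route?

turn right 67°, forward 4.5 m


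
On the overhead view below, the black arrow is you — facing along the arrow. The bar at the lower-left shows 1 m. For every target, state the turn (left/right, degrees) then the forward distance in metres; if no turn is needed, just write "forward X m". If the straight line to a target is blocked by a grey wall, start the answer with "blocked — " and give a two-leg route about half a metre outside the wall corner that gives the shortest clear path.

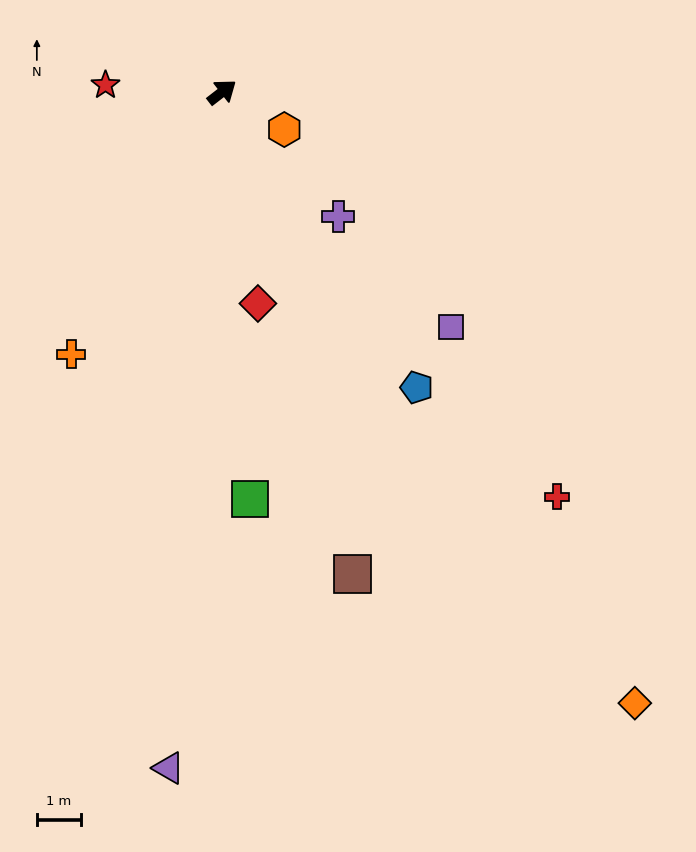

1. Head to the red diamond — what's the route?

turn right 118°, forward 4.9 m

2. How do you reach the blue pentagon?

turn right 94°, forward 8.0 m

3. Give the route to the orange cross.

turn right 158°, forward 6.9 m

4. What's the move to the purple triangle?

turn right 132°, forward 15.4 m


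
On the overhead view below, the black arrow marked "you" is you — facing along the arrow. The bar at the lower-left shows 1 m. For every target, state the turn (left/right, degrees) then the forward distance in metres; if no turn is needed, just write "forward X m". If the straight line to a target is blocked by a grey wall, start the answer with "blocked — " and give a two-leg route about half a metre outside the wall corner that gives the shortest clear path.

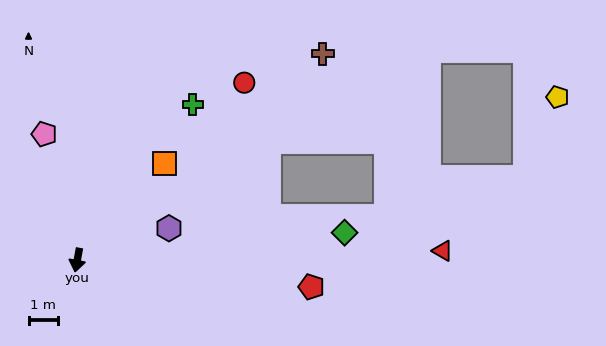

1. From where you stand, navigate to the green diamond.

turn left 106°, forward 9.1 m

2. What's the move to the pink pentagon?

turn right 155°, forward 4.4 m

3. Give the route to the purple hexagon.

turn left 120°, forward 3.3 m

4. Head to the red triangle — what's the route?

turn left 102°, forward 12.4 m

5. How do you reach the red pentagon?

turn left 94°, forward 8.0 m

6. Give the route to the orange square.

turn left 148°, forward 4.4 m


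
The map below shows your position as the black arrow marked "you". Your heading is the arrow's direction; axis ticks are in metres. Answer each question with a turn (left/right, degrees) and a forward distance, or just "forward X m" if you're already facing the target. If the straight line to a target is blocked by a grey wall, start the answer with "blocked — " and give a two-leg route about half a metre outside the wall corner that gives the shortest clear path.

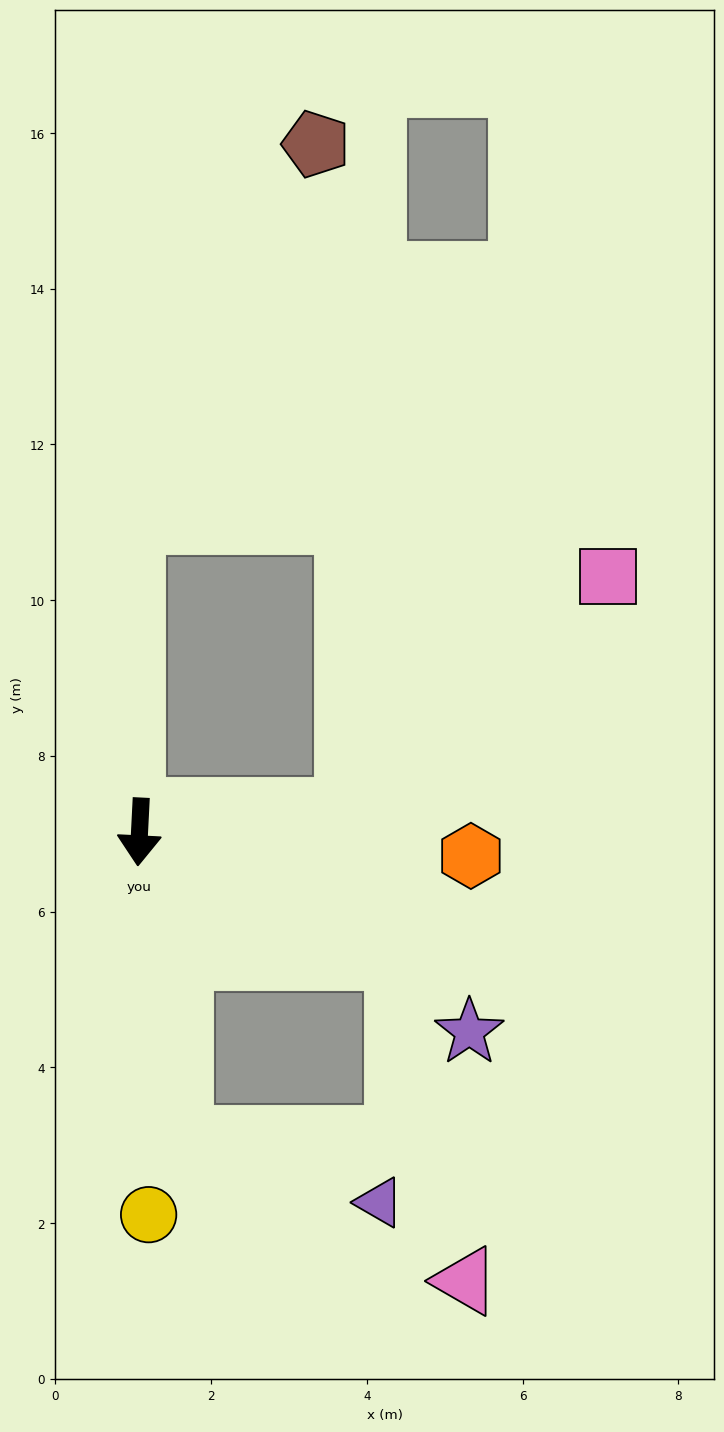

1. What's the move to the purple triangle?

blocked — turn left 10°, forward 4.0 m, then turn left 65°, forward 2.7 m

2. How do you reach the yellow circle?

turn left 4°, forward 4.9 m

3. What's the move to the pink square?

blocked — turn left 99°, forward 2.7 m, then turn left 36°, forward 4.5 m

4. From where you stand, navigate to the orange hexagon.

turn left 89°, forward 4.3 m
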